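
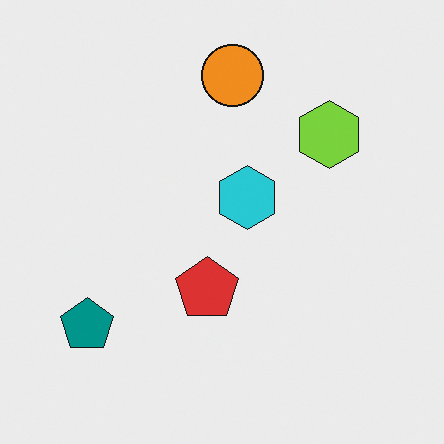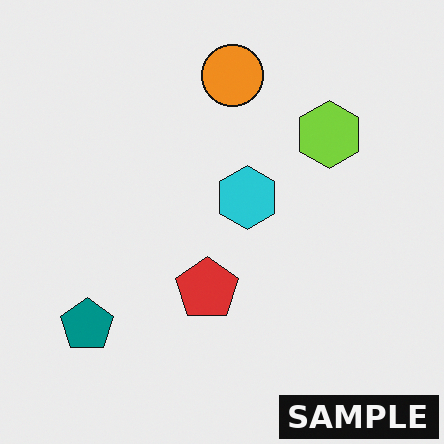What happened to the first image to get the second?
The image was watermarked with the text "SAMPLE" in the lower-right corner.

A dark label reading "SAMPLE" appears in the lower-right corner.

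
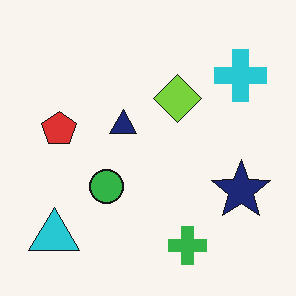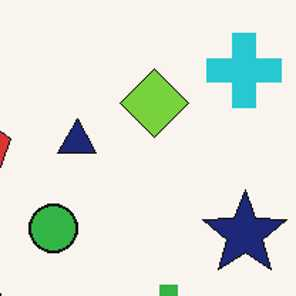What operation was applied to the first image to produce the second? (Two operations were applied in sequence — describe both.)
Cropped to a modestly smaller region and rescaled, then given moderate JPEG compression.

The visible shapes are larger and the field of view is narrower; shapes near the original edges may be partly or wholly outside the frame — a crop-and-rescale. Blocky 8×8 compression artifacts appear around shape edges and the flat background shows ringing — characteristic JPEG degradation.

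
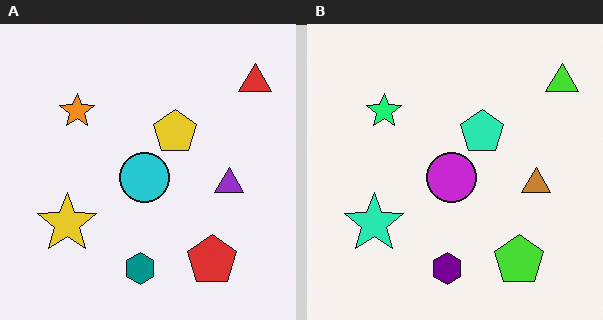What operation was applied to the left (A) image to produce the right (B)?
This is the original image hue-shifted by a moderate amount.

Every shape's color has rotated by the same amount around the hue wheel — a uniform hue shift.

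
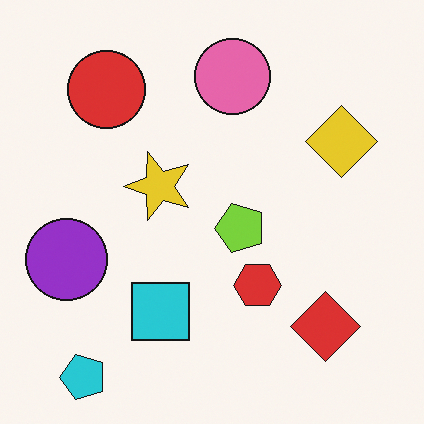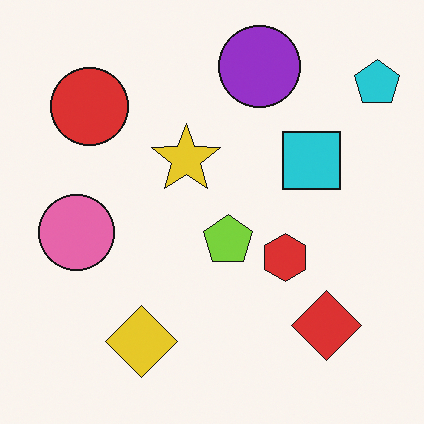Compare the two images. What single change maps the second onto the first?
The first image is the second transposed (reflected across the top-left ↔ bottom-right diagonal).

Shapes have swapped their row and column positions — what was in the top-right is now in the bottom-left — a diagonal reflection.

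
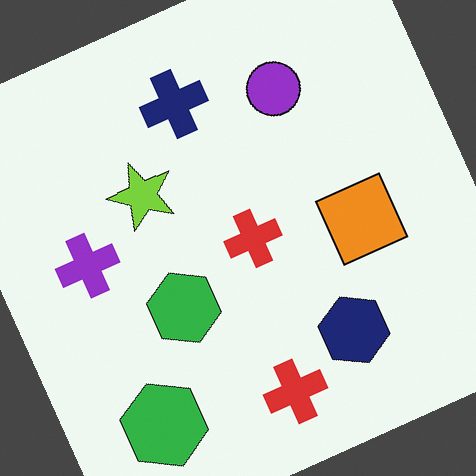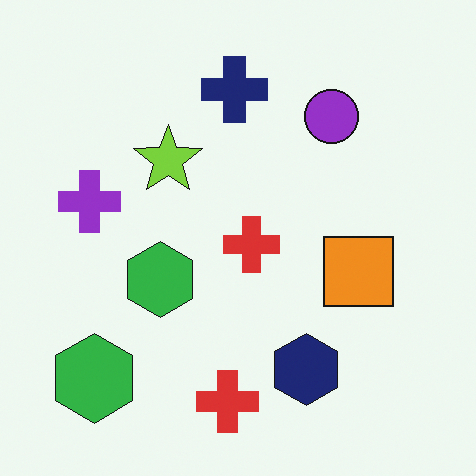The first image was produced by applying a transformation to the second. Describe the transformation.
The first image is the second rotated counter-clockwise by a moderate amount.

Every shape is tilted by the same angle and the image corners show triangular fill wedges — a whole-image rotation by a non-right angle.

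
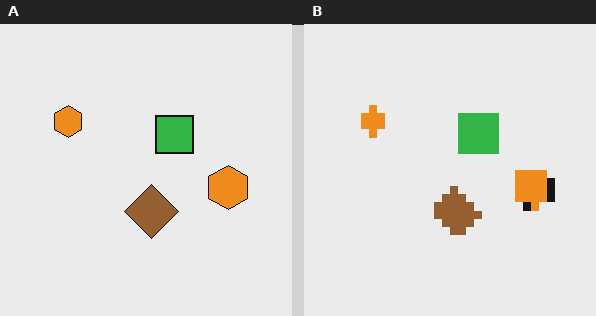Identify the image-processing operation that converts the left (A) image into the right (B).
The transformation is: moderately pixelated.

Shapes are reduced to large square blocks; fine edges and outlines are lost — a downscale-then-upscale (mosaic) effect.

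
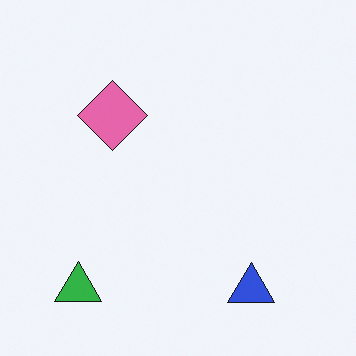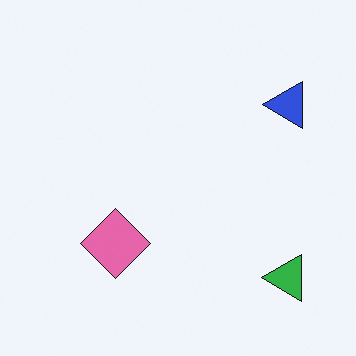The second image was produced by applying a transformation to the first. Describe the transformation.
Rotated 90° counter-clockwise.

The green triangle sits in the bottom-left of the first image and the bottom-right of the second — consistent with a whole-image 90° counter-clockwise rotation.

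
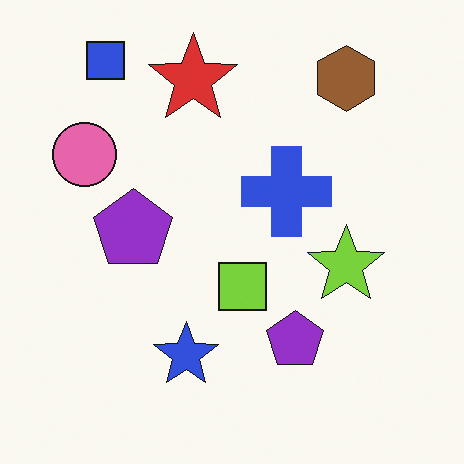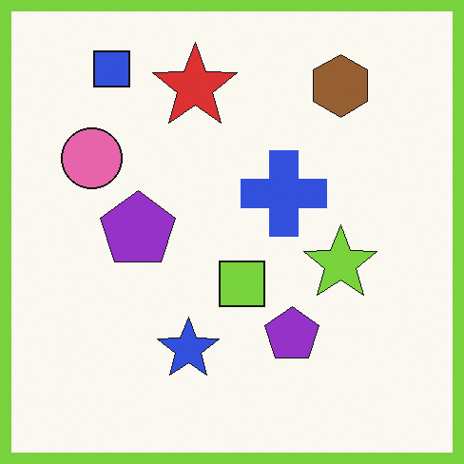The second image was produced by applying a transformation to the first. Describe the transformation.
Framed with a lime border.

A solid lime frame runs around the edge of the second image, with the content slightly shrunk inside it.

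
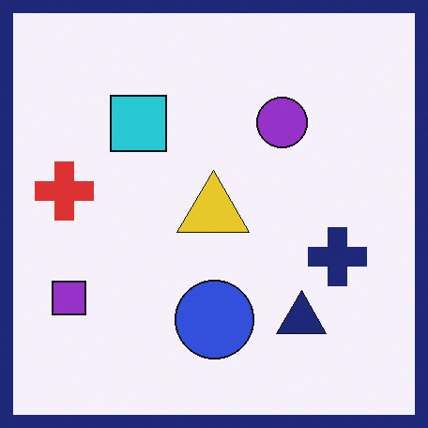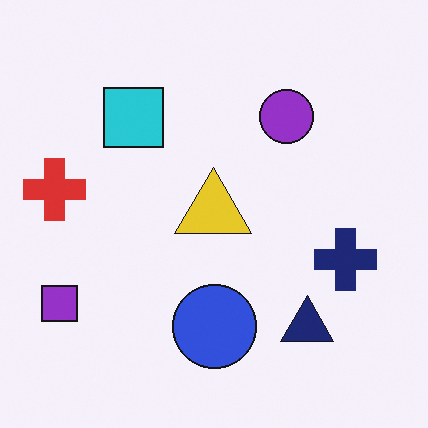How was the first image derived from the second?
The transformation is: framed with a navy border.

A solid navy frame runs around the edge of the first image, with the content slightly shrunk inside it.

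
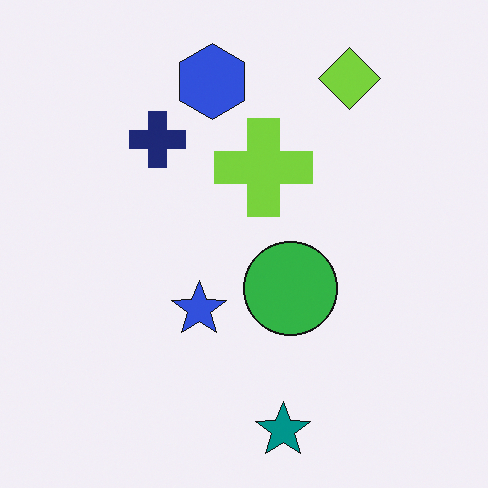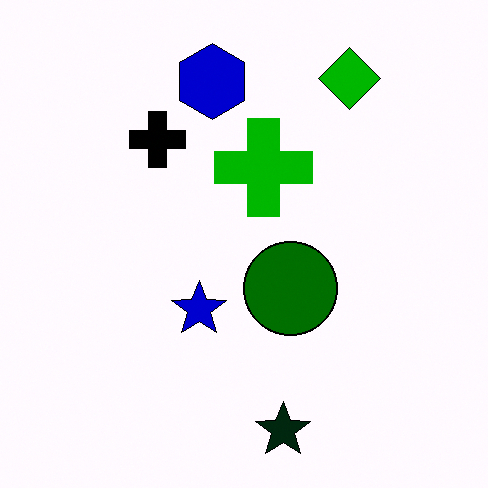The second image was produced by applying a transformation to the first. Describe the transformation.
It was boosted in contrast.

Tones are pushed away from mid-grey across the whole image — a global contrast change.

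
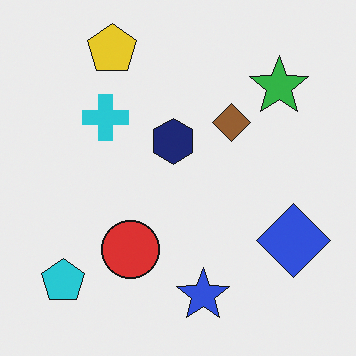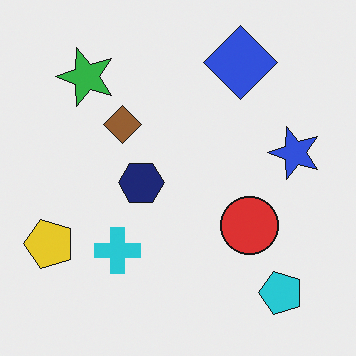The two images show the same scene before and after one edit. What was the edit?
It was rotated 90° counter-clockwise.

The cyan pentagon sits in the bottom-left of the first image and the bottom-right of the second — consistent with a whole-image 90° counter-clockwise rotation.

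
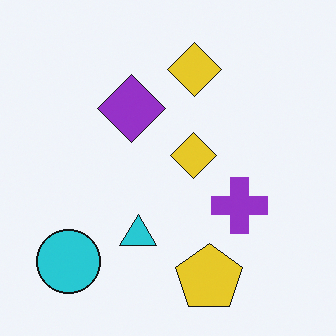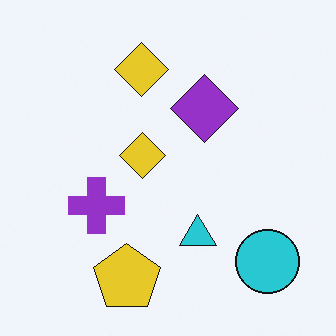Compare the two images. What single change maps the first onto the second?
The second image is the first flipped horizontally (left ↔ right).

The cyan circle is in the bottom-left of the first image and the bottom-right of the second — shapes on opposite sides of the vertical midline have swapped in a mirror flip.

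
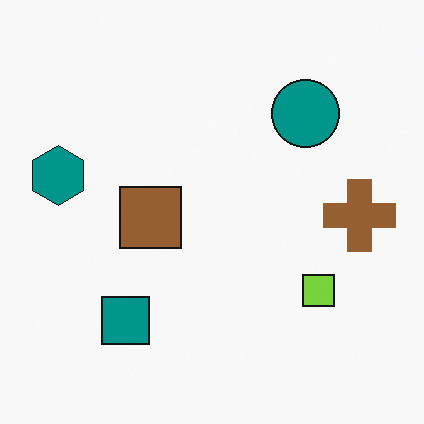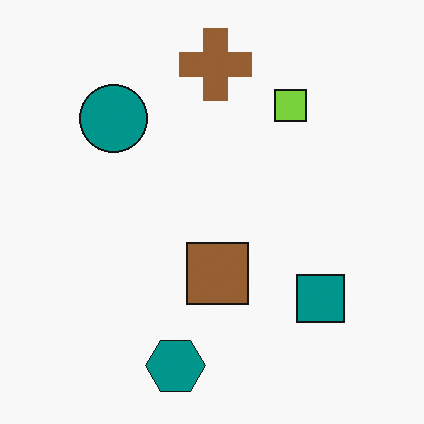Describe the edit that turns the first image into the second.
The image was rotated 90° counter-clockwise.

The teal hexagon sits in the left of the first image and the bottom of the second — consistent with a whole-image 90° counter-clockwise rotation.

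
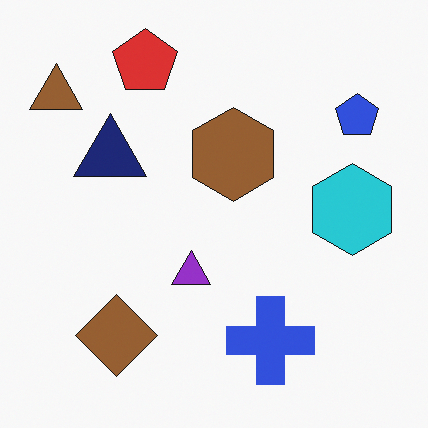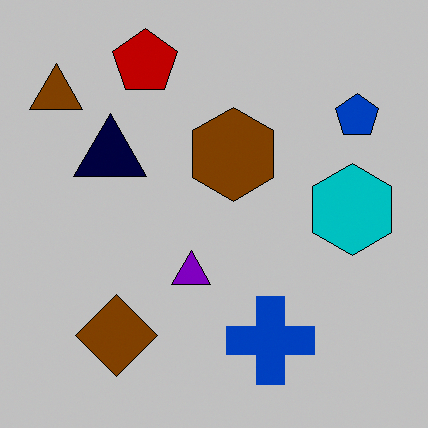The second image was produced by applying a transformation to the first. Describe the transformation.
The transformation is: aggressively posterized.

Each flat color has snapped to a coarser quantized level — most visibly, the near-white background has dropped to a flat grey.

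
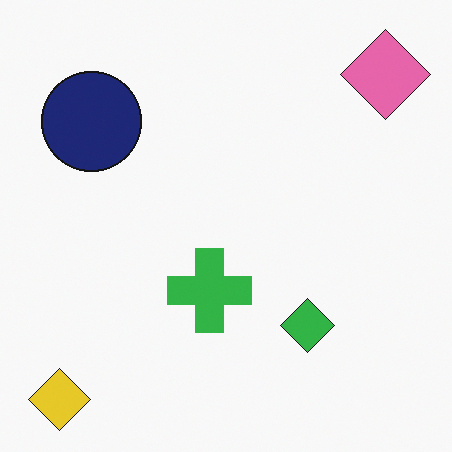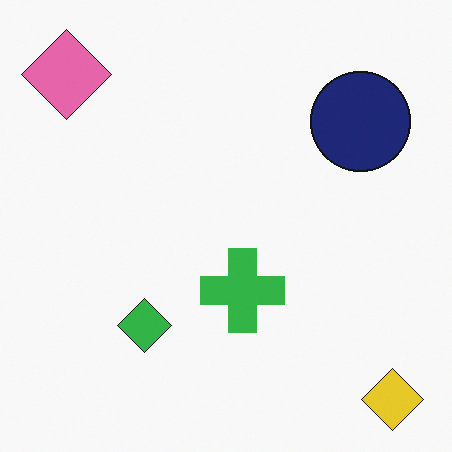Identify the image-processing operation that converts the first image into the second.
It was flipped horizontally (left ↔ right).

The yellow diamond is in the bottom-left of the first image and the bottom-right of the second — shapes on opposite sides of the vertical midline have swapped in a mirror flip.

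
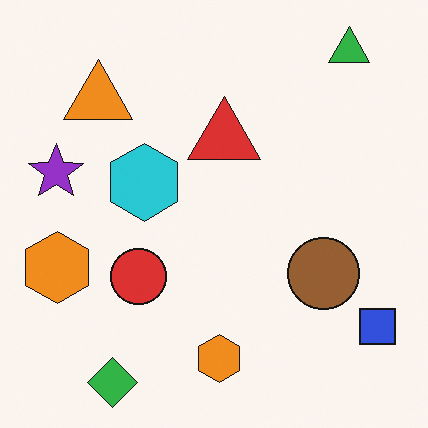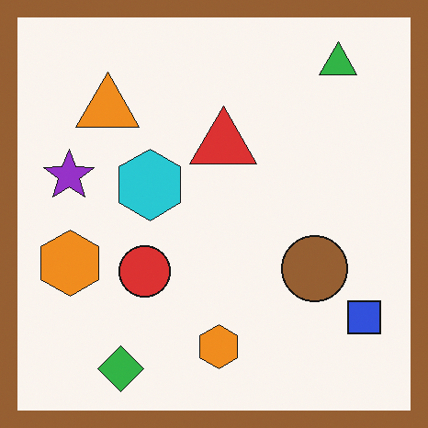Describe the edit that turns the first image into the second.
The second image is the first framed with a brown border.

A solid brown frame runs around the edge of the second image, with the content slightly shrunk inside it.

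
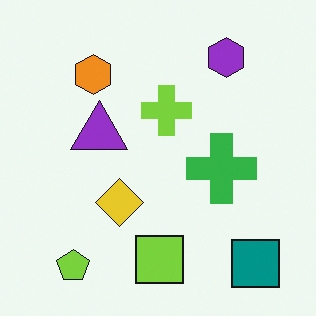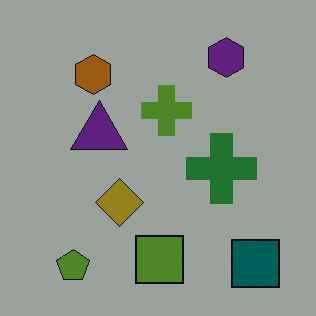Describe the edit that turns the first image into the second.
Darkened a lot.

Every pixel — background and shapes alike — is uniformly darkened.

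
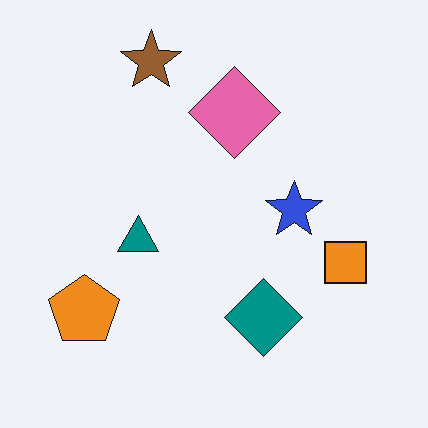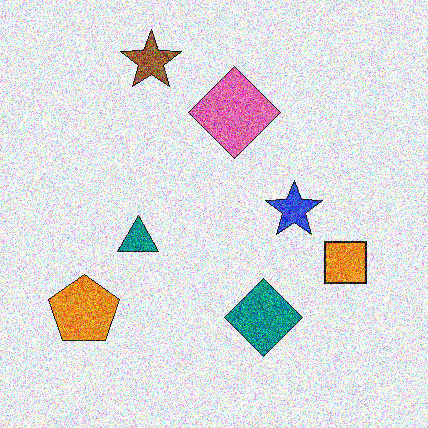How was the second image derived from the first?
The image was degraded with heavy additive noise.

Random speckle covers the whole image, including the flat background.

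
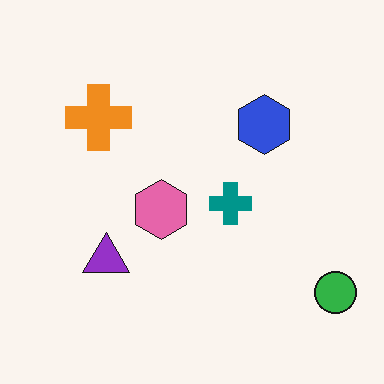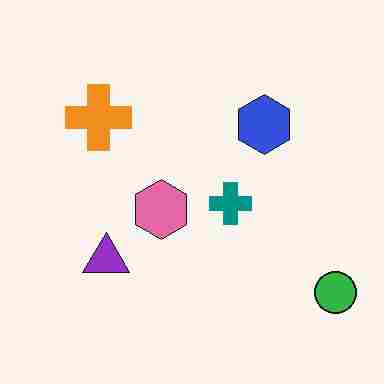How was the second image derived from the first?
It was degraded with heavy JPEG compression.

Blocky 8×8 compression artifacts appear around shape edges and the flat background shows ringing — characteristic JPEG degradation.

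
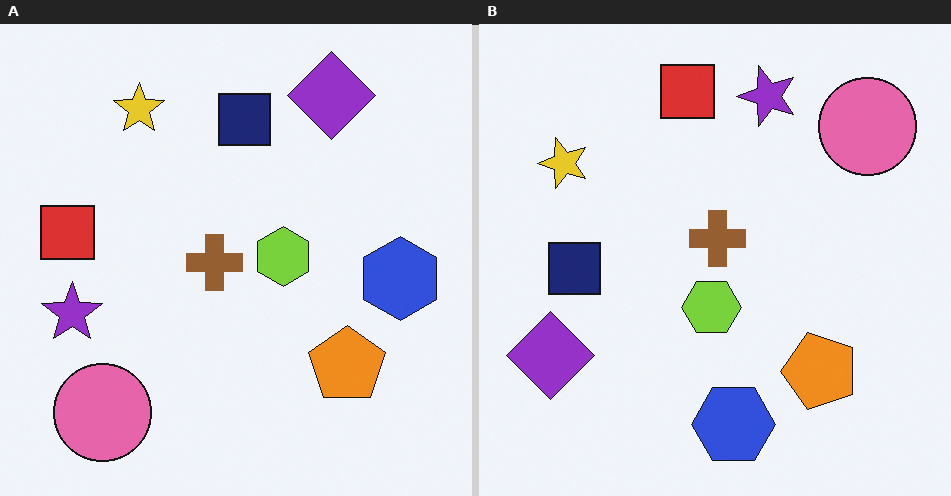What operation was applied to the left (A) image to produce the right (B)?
The right (B) image is the left (A) transposed (reflected across the top-left ↔ bottom-right diagonal).

Shapes have swapped their row and column positions — what was in the top-right is now in the bottom-left — a diagonal reflection.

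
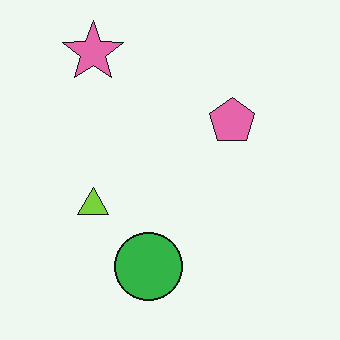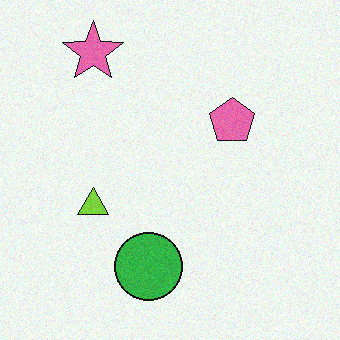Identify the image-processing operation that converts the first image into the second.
The image was degraded with light additive noise.

Random speckle covers the whole image, including the flat background.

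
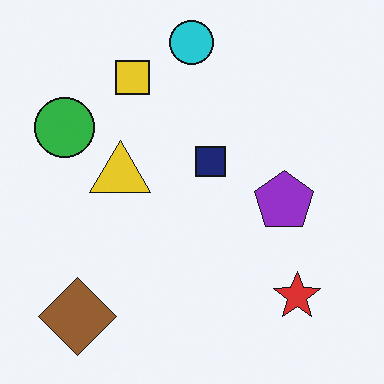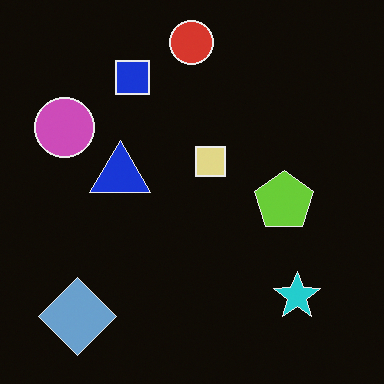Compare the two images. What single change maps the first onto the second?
The second image is the first color-inverted (negative).

The light background has become dark and every shape's color is its complement — a photographic negative.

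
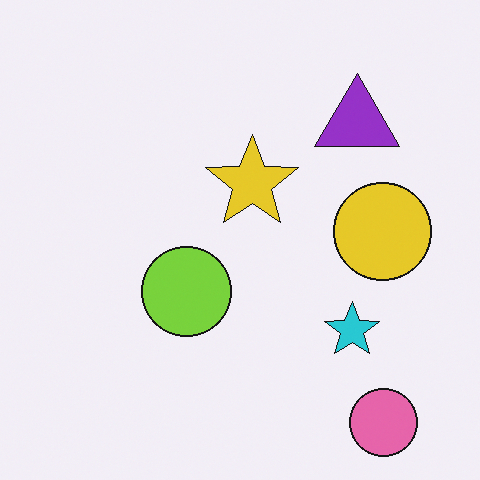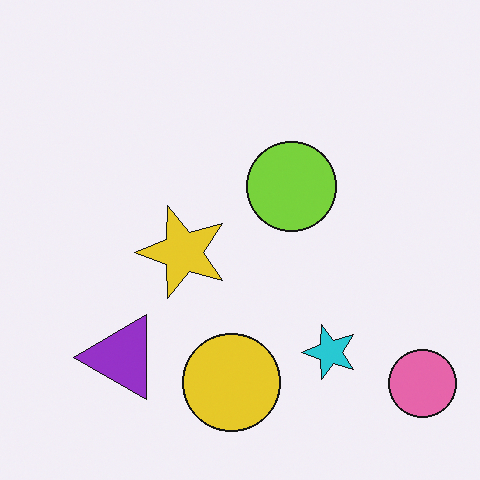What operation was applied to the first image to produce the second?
Transposed (reflected across the top-left ↔ bottom-right diagonal).

Shapes have swapped their row and column positions — what was in the top-right is now in the bottom-left — a diagonal reflection.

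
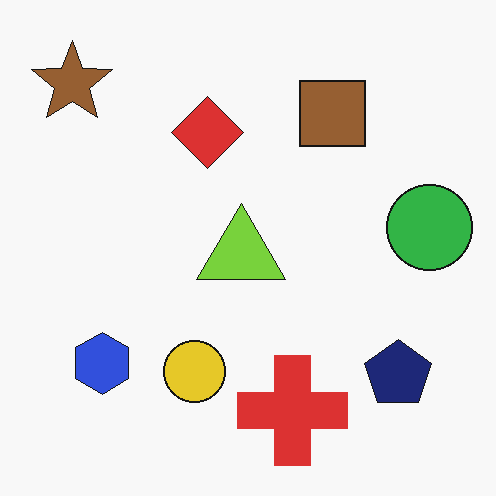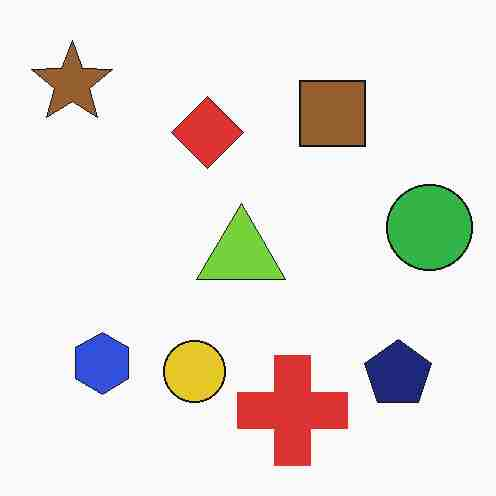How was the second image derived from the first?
The transformation is: degraded with heavy JPEG compression.

Blocky 8×8 compression artifacts appear around shape edges and the flat background shows ringing — characteristic JPEG degradation.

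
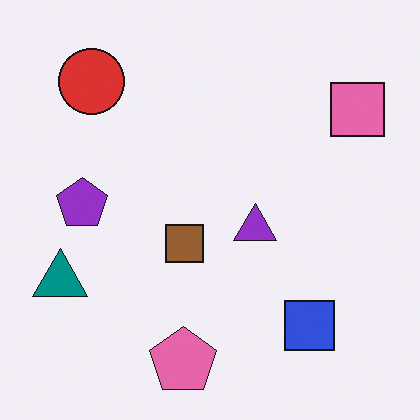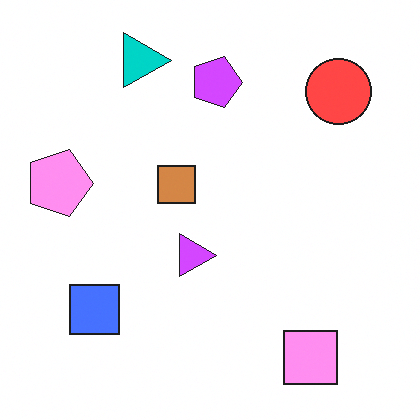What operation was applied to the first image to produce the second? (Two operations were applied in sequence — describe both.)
This is the original image rotated 90° clockwise, then substantially brightened.

The pink square sits in the top-right of the first image and the bottom-right of the second — consistent with a whole-image 90° clockwise rotation. Every pixel — background and shapes alike — is uniformly brightened.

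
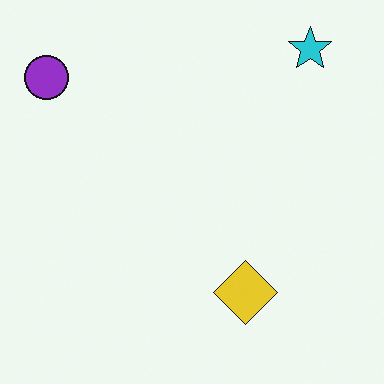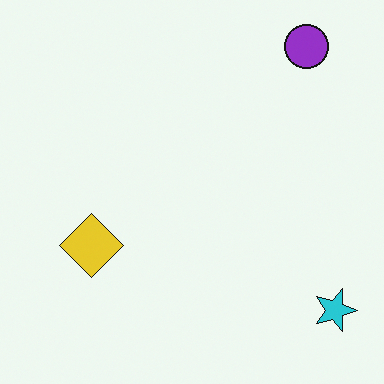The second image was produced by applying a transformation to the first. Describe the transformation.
It was rotated 90° clockwise.

The purple circle sits in the top-left of the first image and the top-right of the second — consistent with a whole-image 90° clockwise rotation.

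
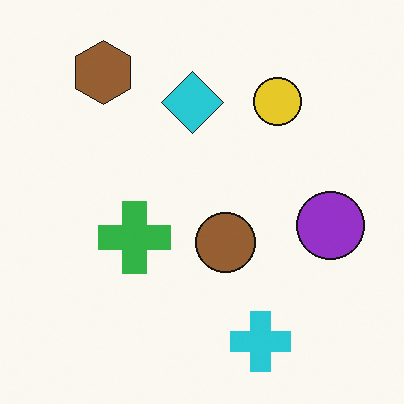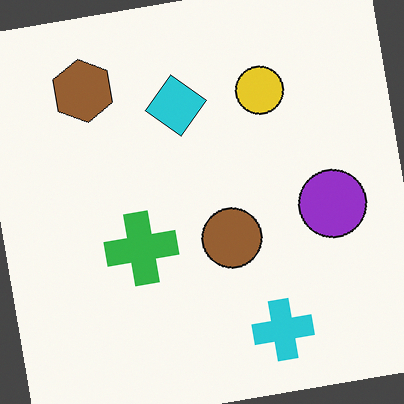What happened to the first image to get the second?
The transformation is: rotated counter-clockwise by a few degrees.

Every shape is tilted by the same angle and the image corners show triangular fill wedges — a whole-image rotation by a non-right angle.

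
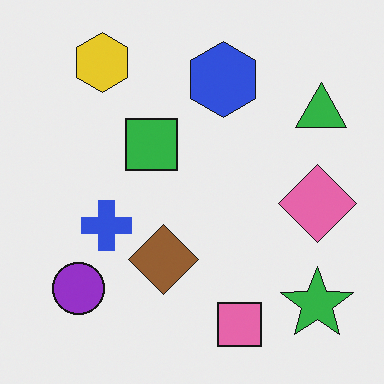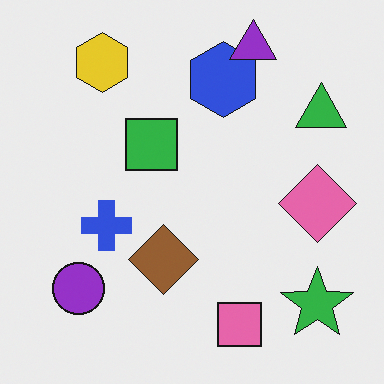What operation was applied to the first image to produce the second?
The image was overlaid with an additional purple triangle.

A purple triangle appears in the second image that is absent from the first.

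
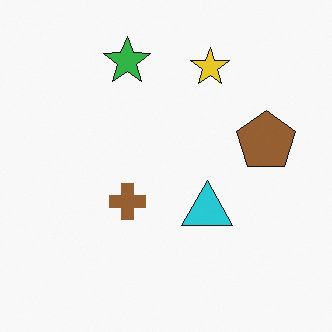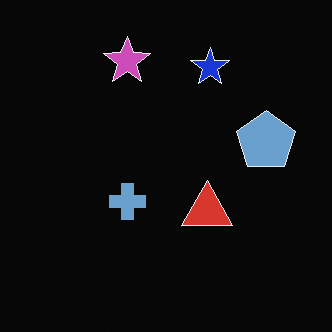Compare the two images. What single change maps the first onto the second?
It was color-inverted (negative).

The light background has become dark and every shape's color is its complement — a photographic negative.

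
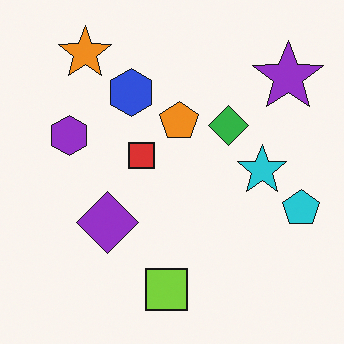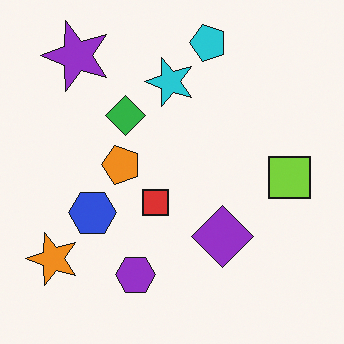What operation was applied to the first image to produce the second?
The second image is the first rotated 90° counter-clockwise.

The purple star sits in the top-right of the first image and the top-left of the second — consistent with a whole-image 90° counter-clockwise rotation.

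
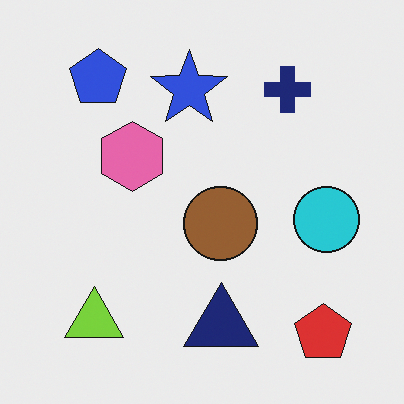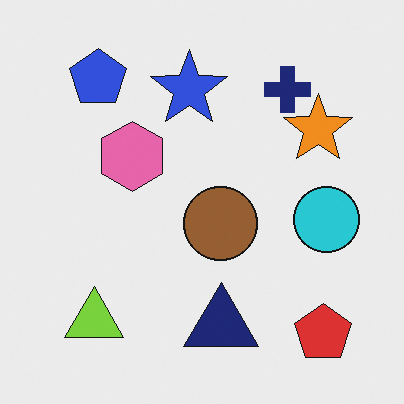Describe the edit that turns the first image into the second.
The transformation is: overlaid with an additional orange star.

An orange star appears in the second image that is absent from the first.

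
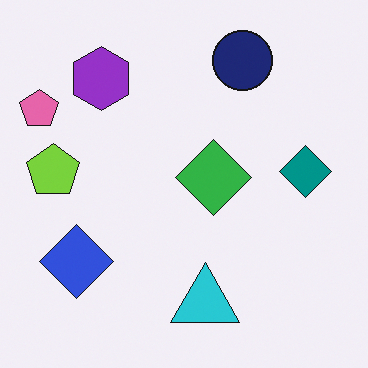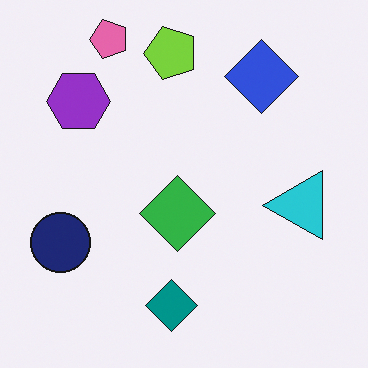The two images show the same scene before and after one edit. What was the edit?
The transformation is: transposed (reflected across the top-left ↔ bottom-right diagonal).

Shapes have swapped their row and column positions — what was in the top-right is now in the bottom-left — a diagonal reflection.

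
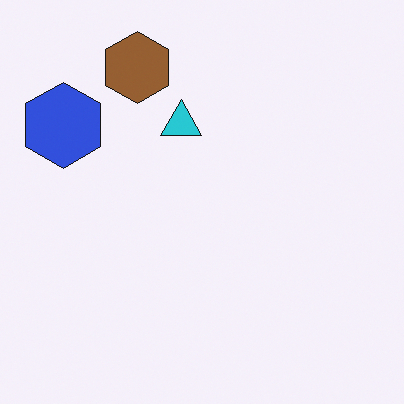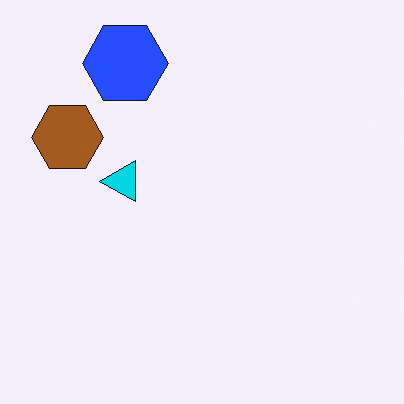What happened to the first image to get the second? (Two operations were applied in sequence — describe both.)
The image was transposed (reflected across the top-left ↔ bottom-right diagonal), then slightly oversaturated.

Shapes have swapped their row and column positions — what was in the top-right is now in the bottom-left — a diagonal reflection. All colors are more vivid — a global saturation change.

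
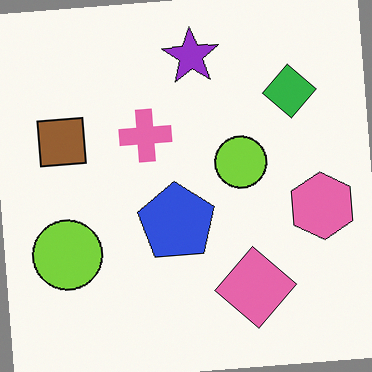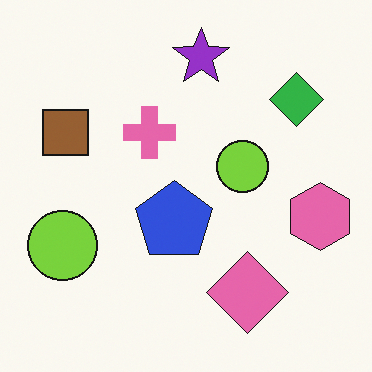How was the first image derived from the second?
Rotated counter-clockwise by a slight angle.

Every shape is tilted by the same angle and the image corners show triangular fill wedges — a whole-image rotation by a non-right angle.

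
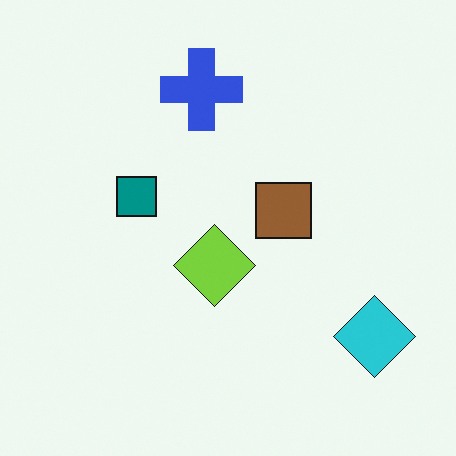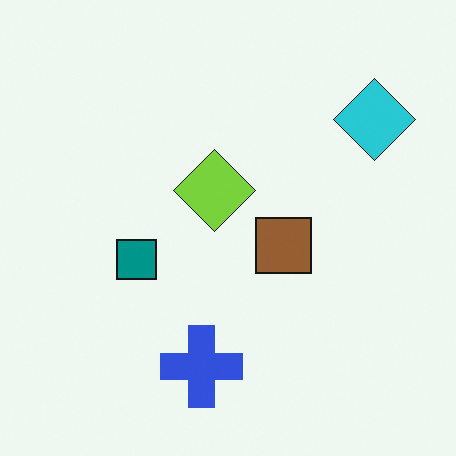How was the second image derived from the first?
The image was flipped vertically (top ↔ bottom).

The blue cross is in the top of the first image and the bottom of the second — shapes on opposite sides of the horizontal midline have swapped in a mirror flip.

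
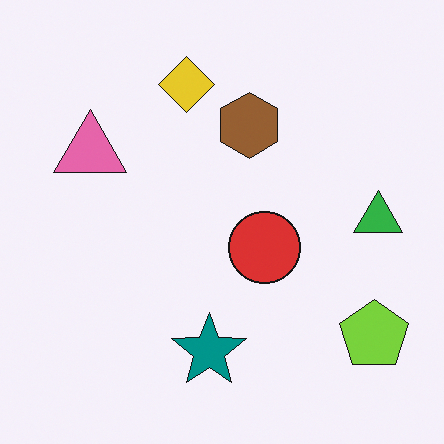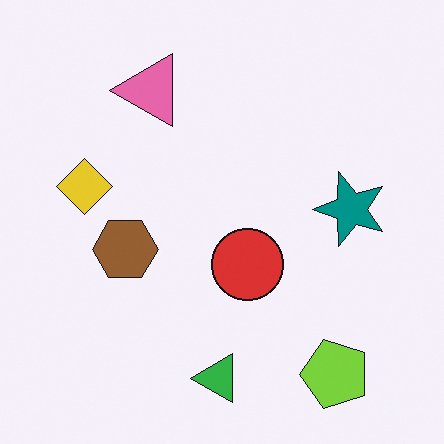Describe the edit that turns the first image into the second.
This is the original image transposed (reflected across the top-left ↔ bottom-right diagonal).

Shapes have swapped their row and column positions — what was in the top-right is now in the bottom-left — a diagonal reflection.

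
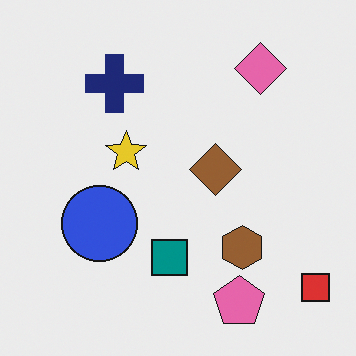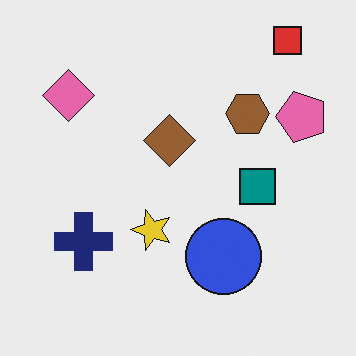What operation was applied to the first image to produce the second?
This is the original image rotated 90° counter-clockwise.

The red square sits in the bottom-right of the first image and the top-right of the second — consistent with a whole-image 90° counter-clockwise rotation.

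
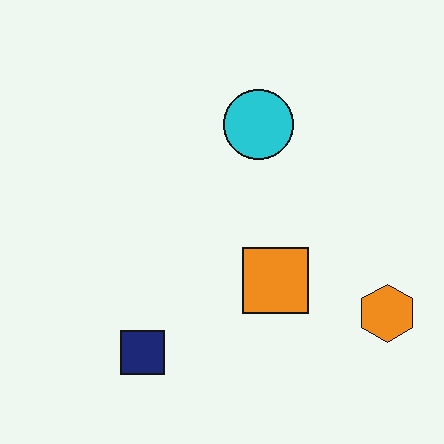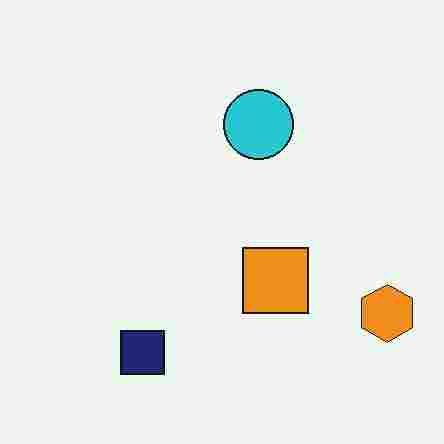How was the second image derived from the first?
The second image is the first degraded with heavy JPEG compression.

Blocky 8×8 compression artifacts appear around shape edges and the flat background shows ringing — characteristic JPEG degradation.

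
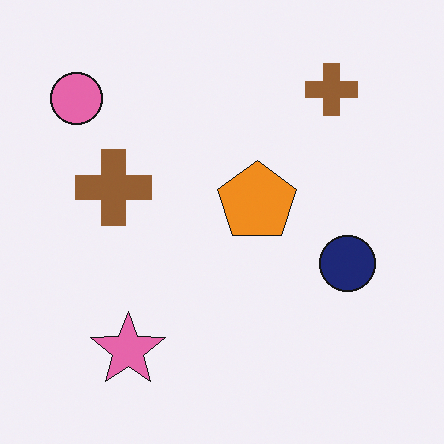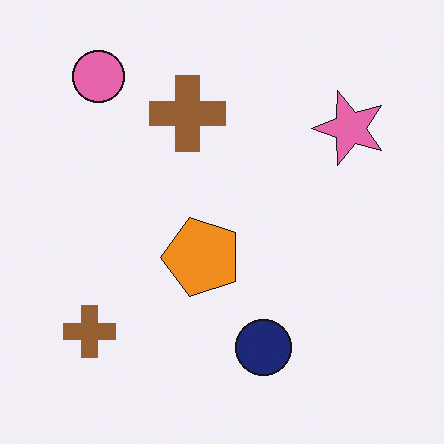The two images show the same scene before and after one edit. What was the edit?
The second image is the first transposed (reflected across the top-left ↔ bottom-right diagonal).

Shapes have swapped their row and column positions — what was in the top-right is now in the bottom-left — a diagonal reflection.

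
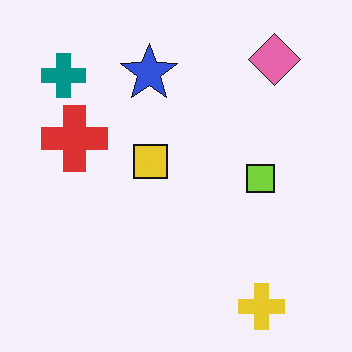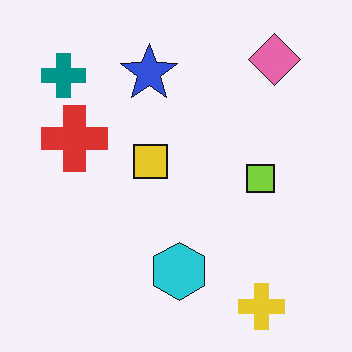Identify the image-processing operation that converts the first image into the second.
The transformation is: overlaid with an additional cyan hexagon.

A cyan hexagon appears in the second image that is absent from the first.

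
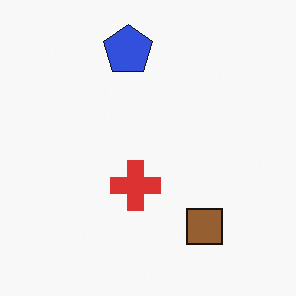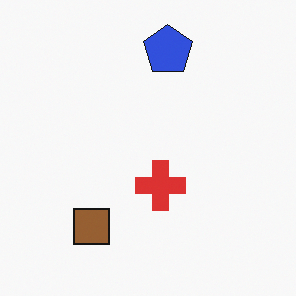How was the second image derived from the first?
Flipped horizontally (left ↔ right).

The brown square is in the bottom-right of the first image and the bottom-left of the second — shapes on opposite sides of the vertical midline have swapped in a mirror flip.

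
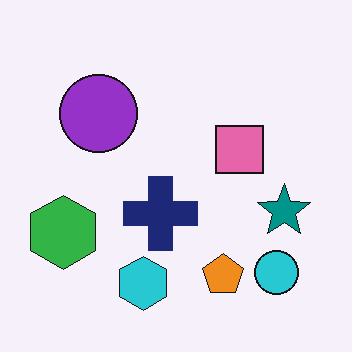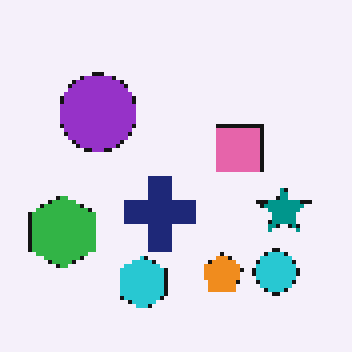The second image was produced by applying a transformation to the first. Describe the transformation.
This is the original image mildly pixelated.

Shapes are reduced to large square blocks; fine edges and outlines are lost — a downscale-then-upscale (mosaic) effect.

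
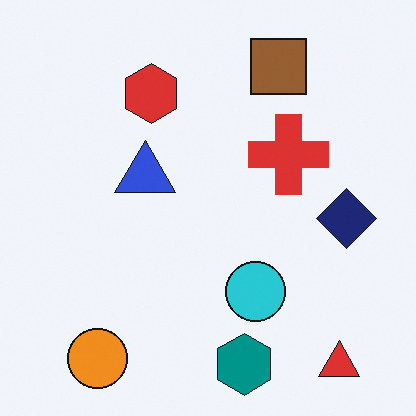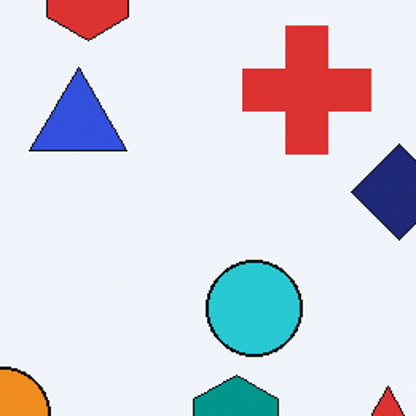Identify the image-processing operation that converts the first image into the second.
This is the original image cropped slightly and scaled back up.

The visible shapes are larger and the field of view is narrower; shapes near the original edges may be partly or wholly outside the frame — a crop-and-rescale.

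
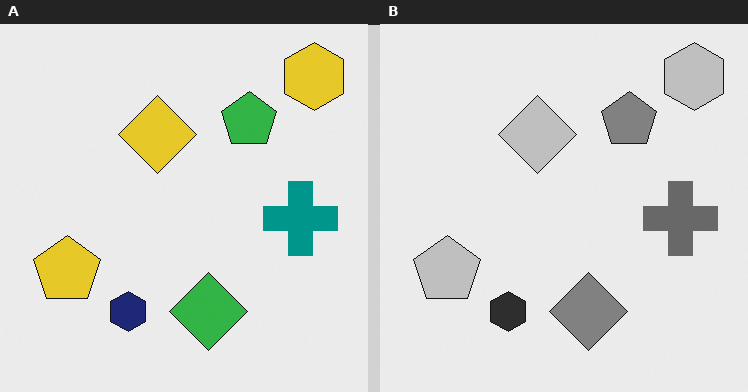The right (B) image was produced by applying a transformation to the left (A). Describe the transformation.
The right (B) image is the left (A) converted to grayscale.

All color is removed — every shape is now a shade of grey.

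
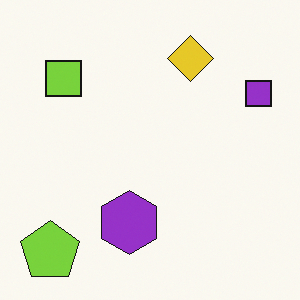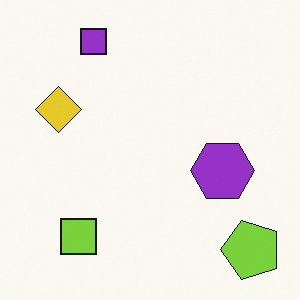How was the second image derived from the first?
It was rotated 90° counter-clockwise.

The lime pentagon sits in the bottom-left of the first image and the bottom-right of the second — consistent with a whole-image 90° counter-clockwise rotation.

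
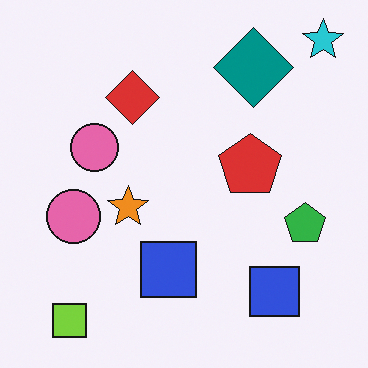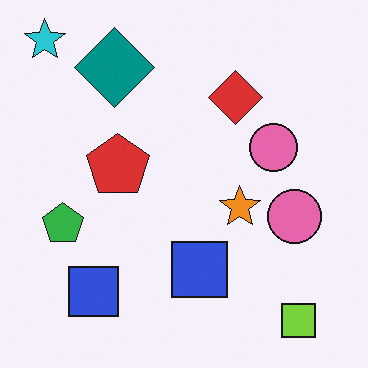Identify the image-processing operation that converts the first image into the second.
It was flipped horizontally (left ↔ right).

The cyan star is in the top-right of the first image and the top-left of the second — shapes on opposite sides of the vertical midline have swapped in a mirror flip.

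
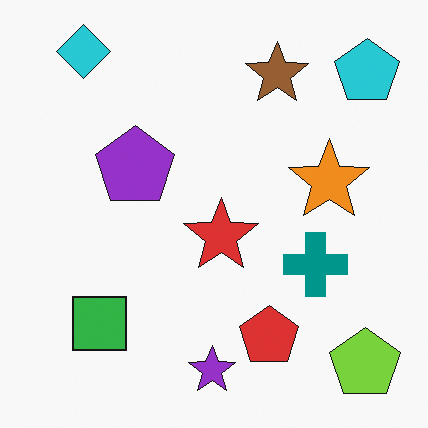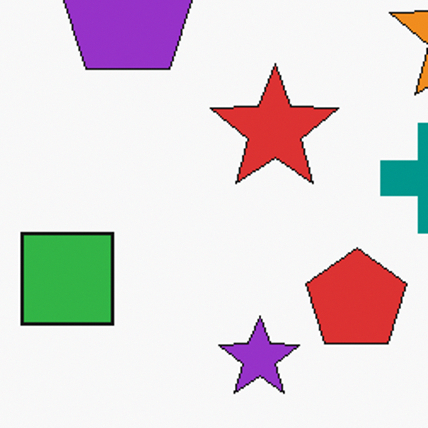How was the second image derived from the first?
The transformation is: cropped tightly and scaled back up.

The visible shapes are larger and the field of view is narrower; shapes near the original edges may be partly or wholly outside the frame — a crop-and-rescale.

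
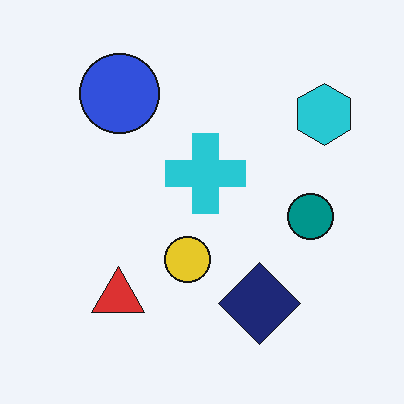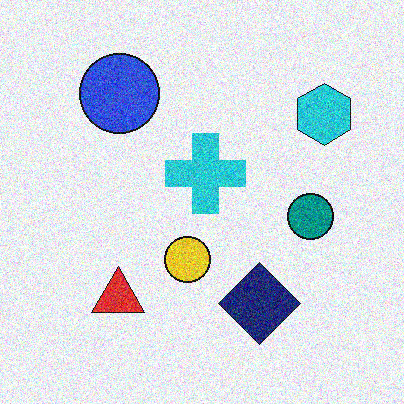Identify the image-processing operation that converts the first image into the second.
Degraded with strong gaussian noise.

Random speckle covers the whole image, including the flat background.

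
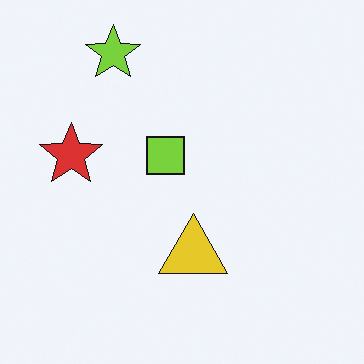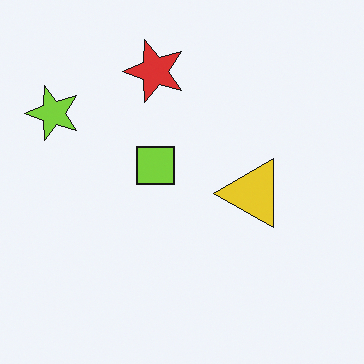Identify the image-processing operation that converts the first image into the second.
This is the original image transposed (reflected across the top-left ↔ bottom-right diagonal).

Shapes have swapped their row and column positions — what was in the top-right is now in the bottom-left — a diagonal reflection.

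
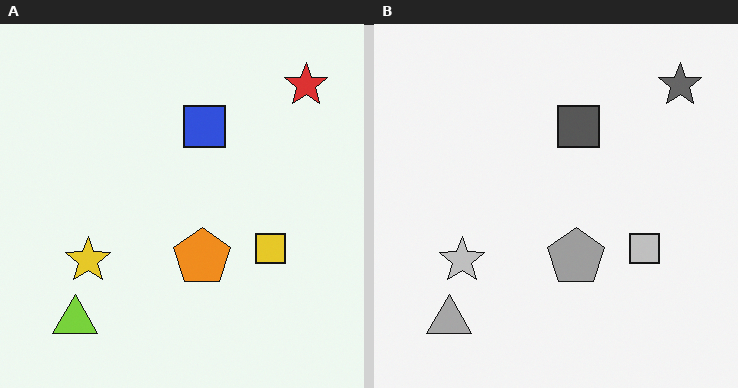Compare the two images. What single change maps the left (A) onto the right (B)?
It was converted to grayscale.

All color is removed — every shape is now a shade of grey.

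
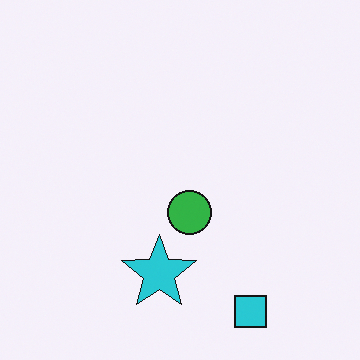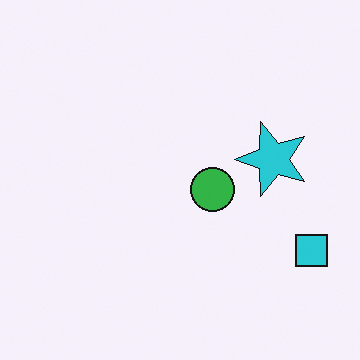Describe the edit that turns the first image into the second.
It was transposed (reflected across the top-left ↔ bottom-right diagonal).

Shapes have swapped their row and column positions — what was in the top-right is now in the bottom-left — a diagonal reflection.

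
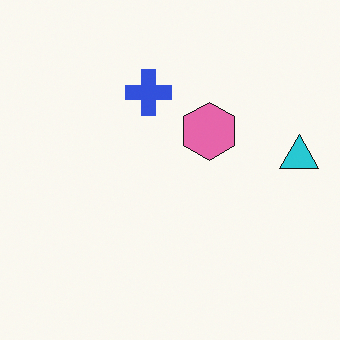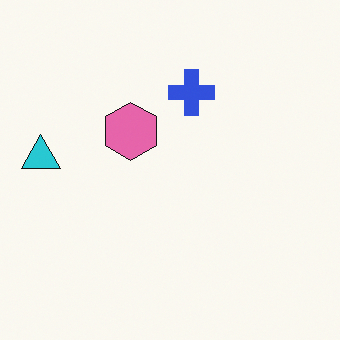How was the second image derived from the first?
The image was flipped horizontally (left ↔ right).

The cyan triangle is in the right of the first image and the left of the second — shapes on opposite sides of the vertical midline have swapped in a mirror flip.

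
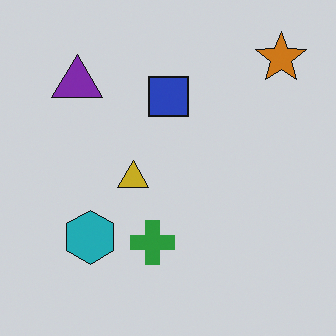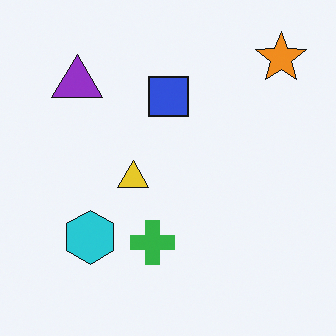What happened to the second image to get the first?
The image was darkened a little.

Every pixel — background and shapes alike — is uniformly darkened.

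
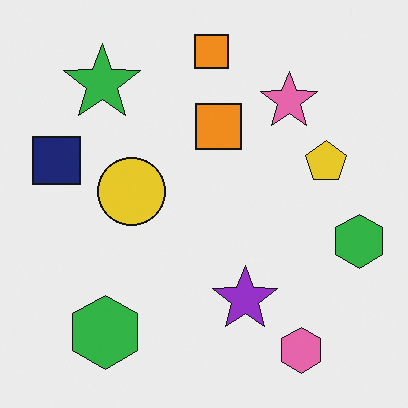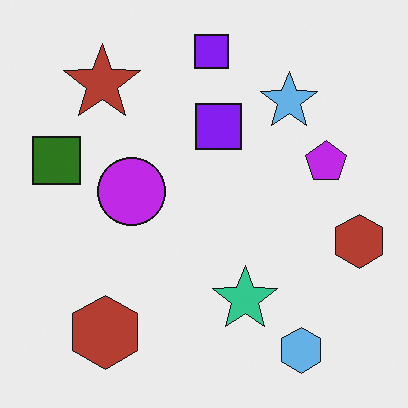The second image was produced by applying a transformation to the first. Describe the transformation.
The transformation is: hue-shifted through roughly half the color wheel.

Every shape's color has rotated by the same amount around the hue wheel — a uniform hue shift.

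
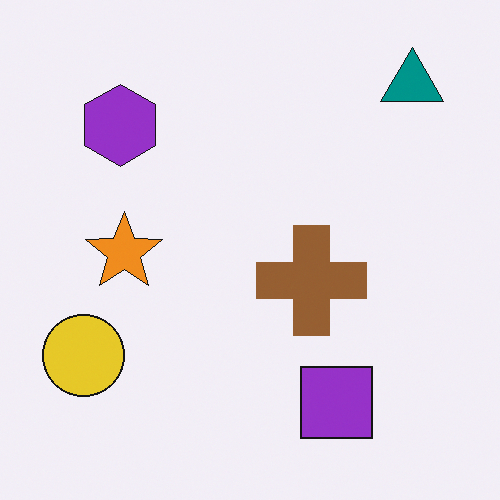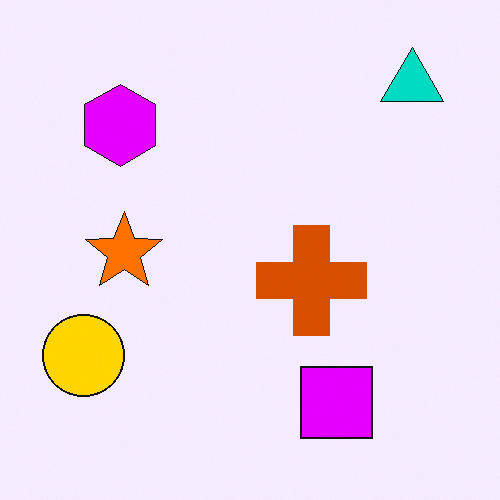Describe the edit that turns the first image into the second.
It was made much more vivid (saturation change).

All colors are more vivid — a global saturation change.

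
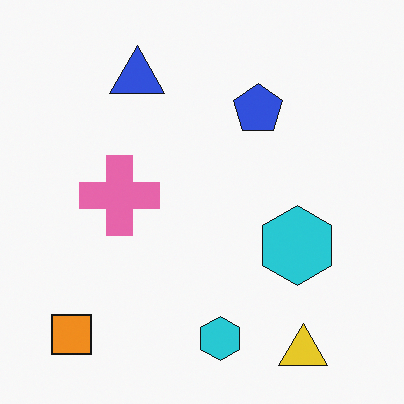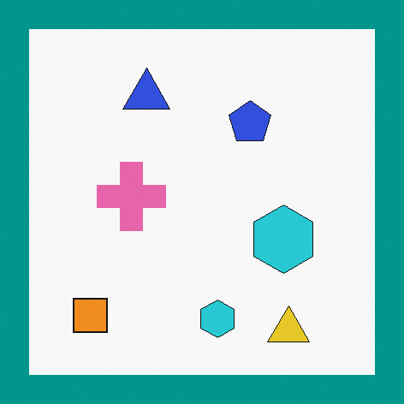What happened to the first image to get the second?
The second image is the first framed with a teal border.

A solid teal frame runs around the edge of the second image, with the content slightly shrunk inside it.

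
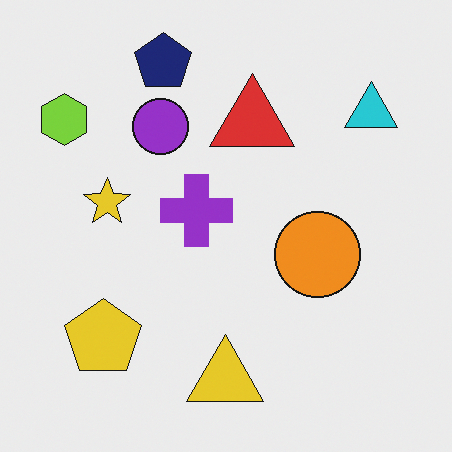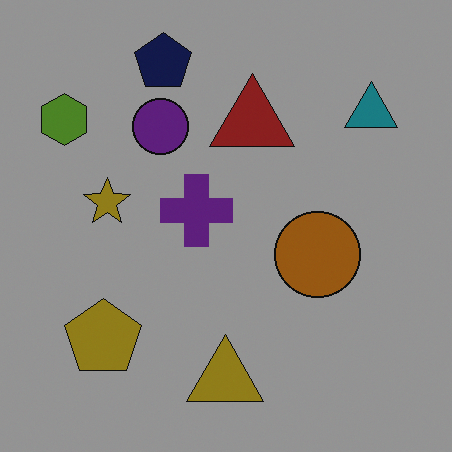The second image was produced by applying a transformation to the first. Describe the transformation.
The image was noticeably darkened.

Every pixel — background and shapes alike — is uniformly darkened.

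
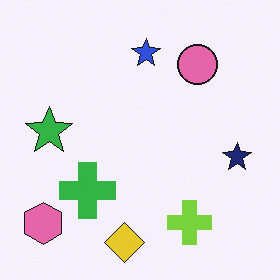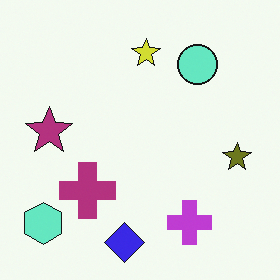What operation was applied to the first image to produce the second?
The image was hue-shifted through roughly half the color wheel.

Every shape's color has rotated by the same amount around the hue wheel — a uniform hue shift.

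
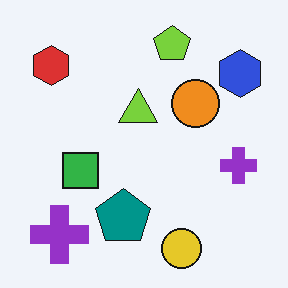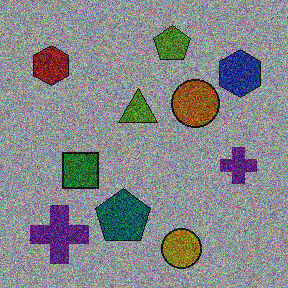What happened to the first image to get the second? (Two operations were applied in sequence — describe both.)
The second image is the first darkened a lot, then degraded with heavy additive noise.

Every pixel — background and shapes alike — is uniformly darkened. Random speckle covers the whole image, including the flat background.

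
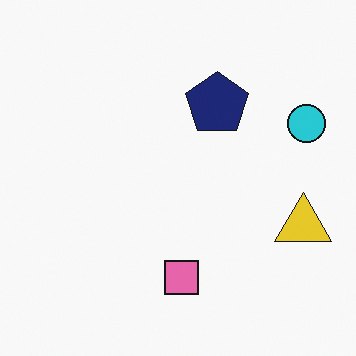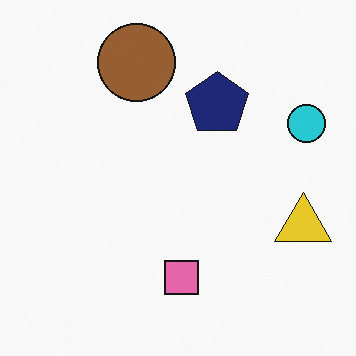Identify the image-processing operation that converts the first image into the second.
This is the original image overlaid with an additional brown circle.

A brown circle appears in the second image that is absent from the first.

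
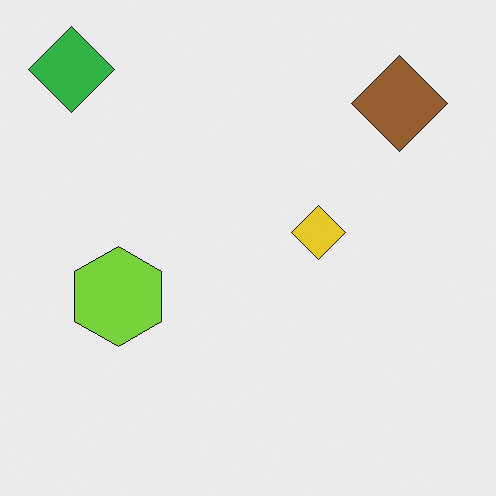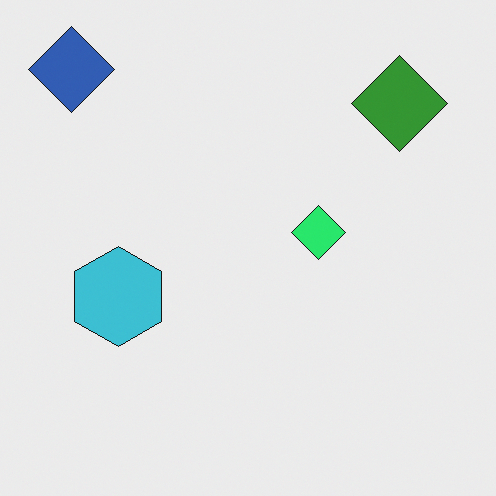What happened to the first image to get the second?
It was hue-shifted through roughly a third of the color wheel.

Every shape's color has rotated by the same amount around the hue wheel — a uniform hue shift.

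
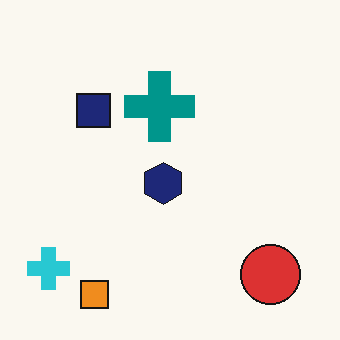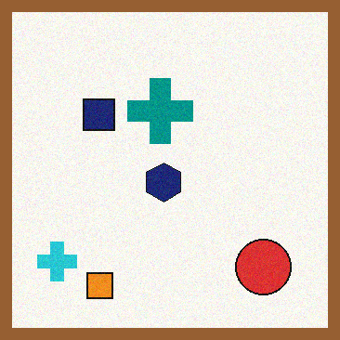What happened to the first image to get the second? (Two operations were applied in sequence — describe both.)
Degraded with a light layer of grain, then framed with a brown border.

Random speckle covers the whole image, including the flat background. A solid brown frame runs around the edge of the second image, with the content slightly shrunk inside it.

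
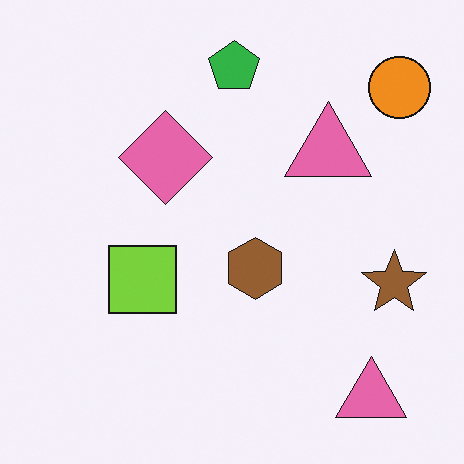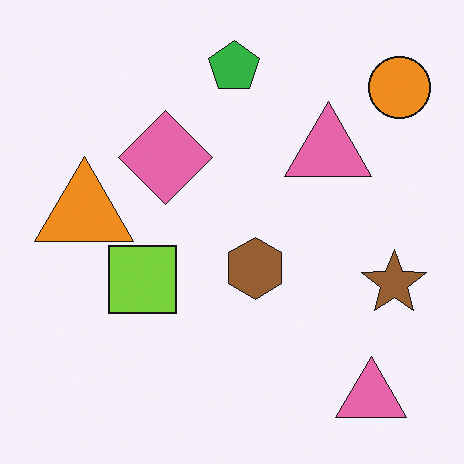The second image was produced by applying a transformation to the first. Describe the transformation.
The image was overlaid with an additional orange triangle.

An orange triangle appears in the second image that is absent from the first.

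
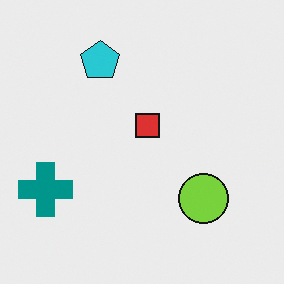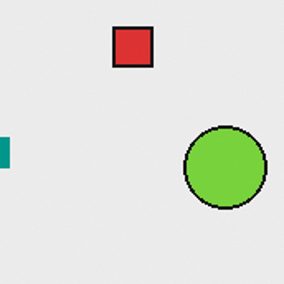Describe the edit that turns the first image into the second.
The transformation is: cropped tightly and scaled back up.

The visible shapes are larger and the field of view is narrower; shapes near the original edges may be partly or wholly outside the frame — a crop-and-rescale.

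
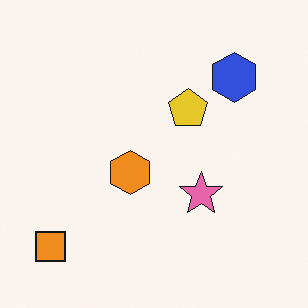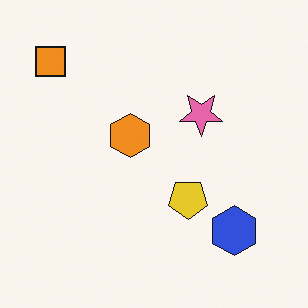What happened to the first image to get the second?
This is the original image flipped vertically (top ↔ bottom).

The orange square is in the bottom-left of the first image and the top-left of the second — shapes on opposite sides of the horizontal midline have swapped in a mirror flip.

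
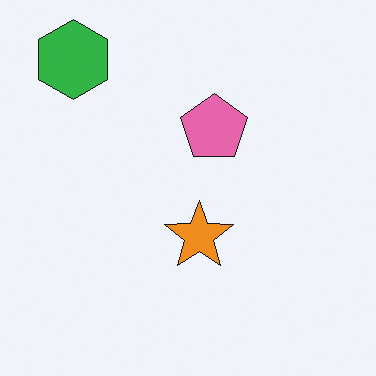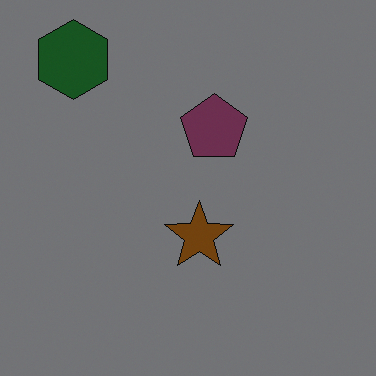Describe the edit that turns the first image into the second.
The second image is the first darkened a lot.

Every pixel — background and shapes alike — is uniformly darkened.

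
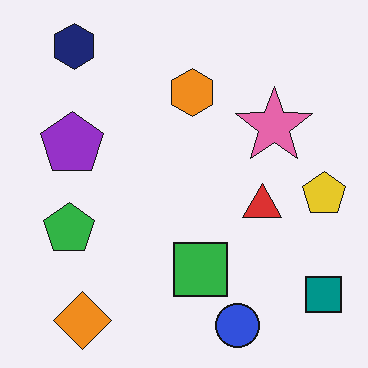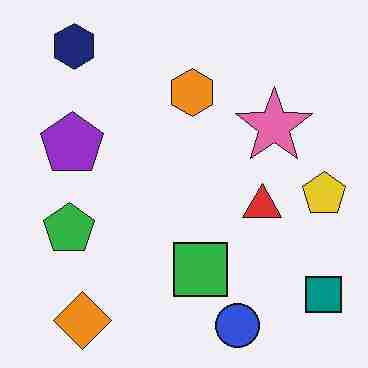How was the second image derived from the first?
It was heavily JPEG-compressed with obvious blocking artifacts.

Blocky 8×8 compression artifacts appear around shape edges and the flat background shows ringing — characteristic JPEG degradation.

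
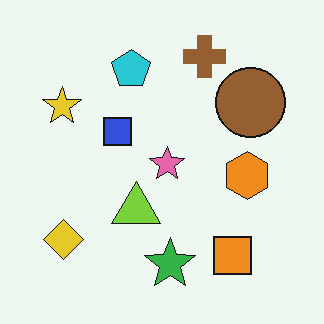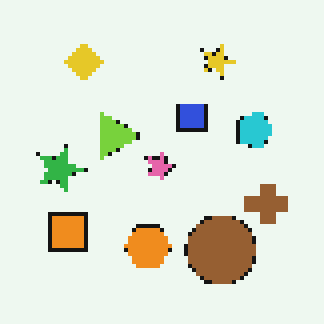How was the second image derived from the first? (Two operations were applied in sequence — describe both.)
The second image is the first rotated 90° clockwise, then mildly pixelated.

The yellow diamond sits in the bottom-left of the first image and the top-left of the second — consistent with a whole-image 90° clockwise rotation. Shapes are reduced to large square blocks; fine edges and outlines are lost — a downscale-then-upscale (mosaic) effect.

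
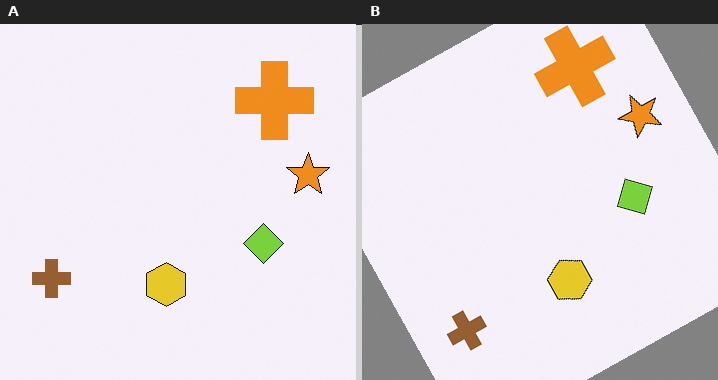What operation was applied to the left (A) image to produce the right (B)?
The transformation is: rotated counter-clockwise by a moderate amount.

Every shape is tilted by the same angle and the image corners show triangular fill wedges — a whole-image rotation by a non-right angle.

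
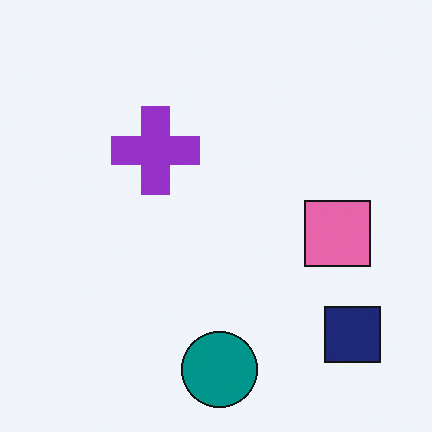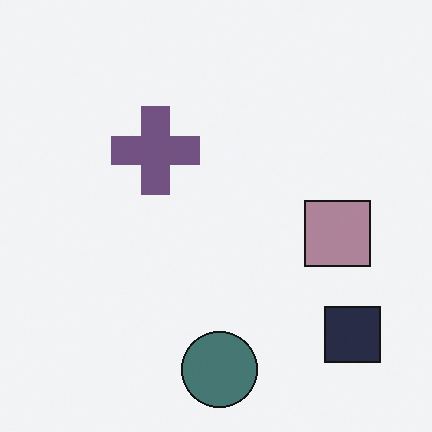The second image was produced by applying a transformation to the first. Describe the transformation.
This is the original image made much more muted (saturation change).

All colors are more muted and greyish — a global saturation change.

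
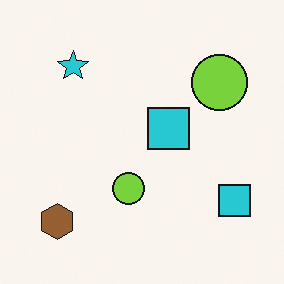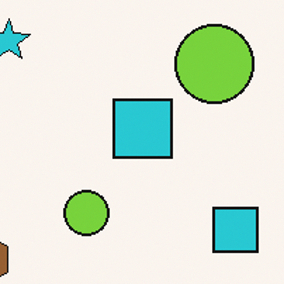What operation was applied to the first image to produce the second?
The second image is the first cropped slightly and scaled back up.

The visible shapes are larger and the field of view is narrower; shapes near the original edges may be partly or wholly outside the frame — a crop-and-rescale.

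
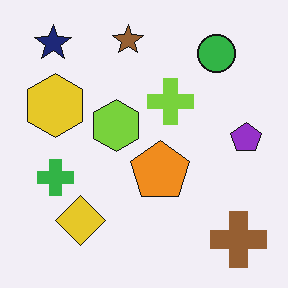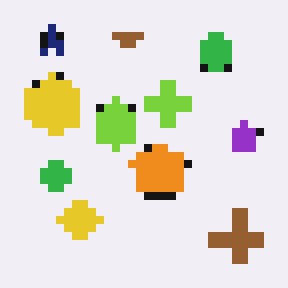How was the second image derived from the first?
The transformation is: moderately pixelated.

Shapes are reduced to large square blocks; fine edges and outlines are lost — a downscale-then-upscale (mosaic) effect.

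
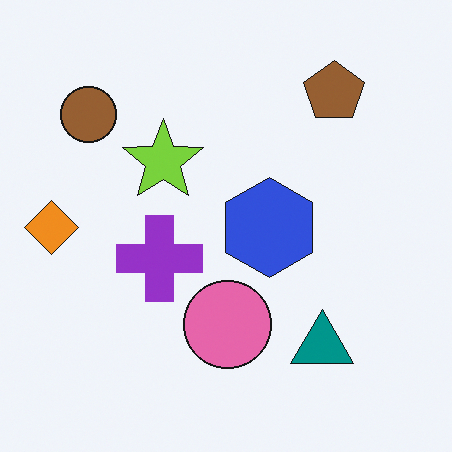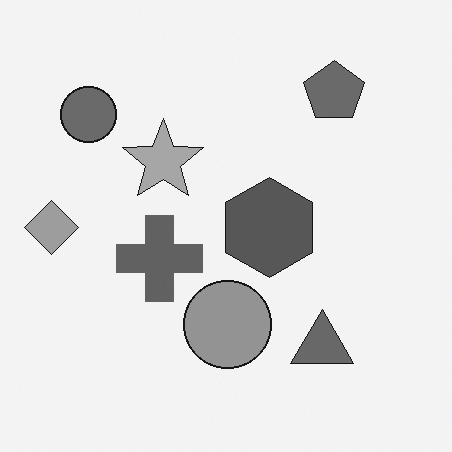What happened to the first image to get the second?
The transformation is: converted to grayscale.

All color is removed — every shape is now a shade of grey.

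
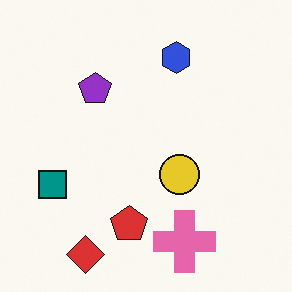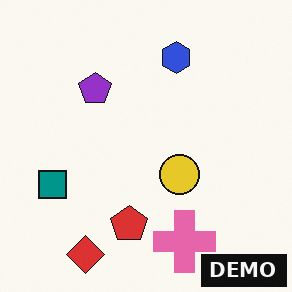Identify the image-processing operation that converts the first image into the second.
It was watermarked with the text "DEMO" in the lower-right corner.

A dark label reading "DEMO" appears in the lower-right corner.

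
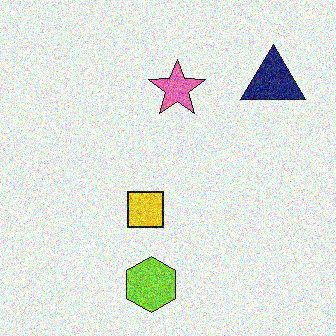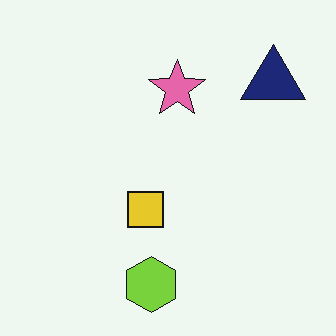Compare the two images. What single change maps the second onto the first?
The image was degraded with a thick layer of grain.

Random speckle covers the whole image, including the flat background.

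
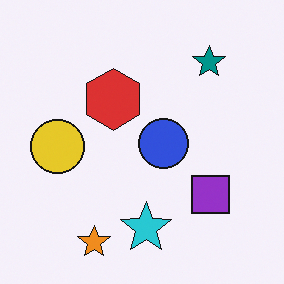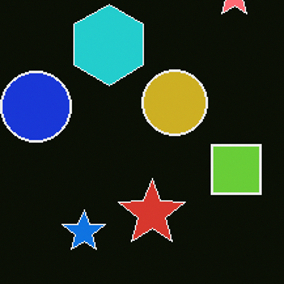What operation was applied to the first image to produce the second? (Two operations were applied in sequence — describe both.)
The second image is the first cropped slightly and scaled back up, then color-inverted (negative).

The visible shapes are larger and the field of view is narrower; shapes near the original edges may be partly or wholly outside the frame — a crop-and-rescale. The light background has become dark and every shape's color is its complement — a photographic negative.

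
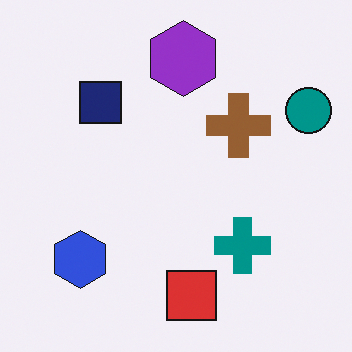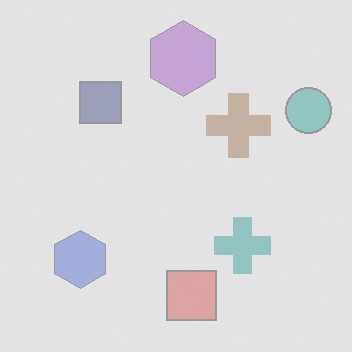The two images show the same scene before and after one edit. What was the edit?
The image was washed out (contrast reduced).

Tones are pushed toward mid-grey across the whole image — a global contrast change.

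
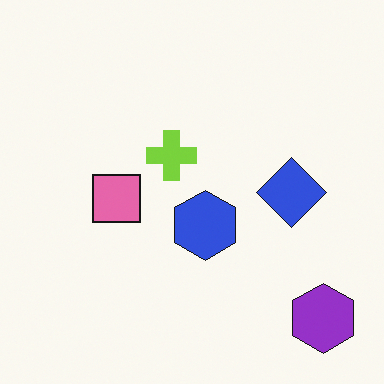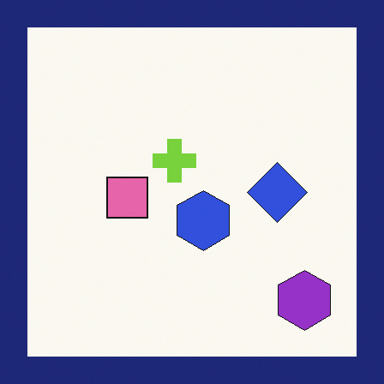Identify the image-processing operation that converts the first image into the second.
Framed with a navy border.

A solid navy frame runs around the edge of the second image, with the content slightly shrunk inside it.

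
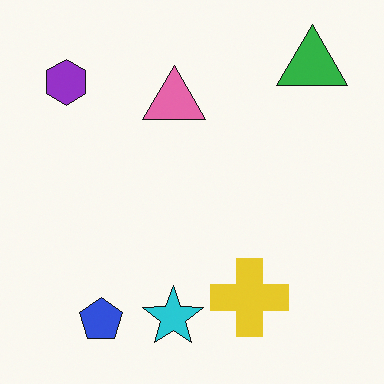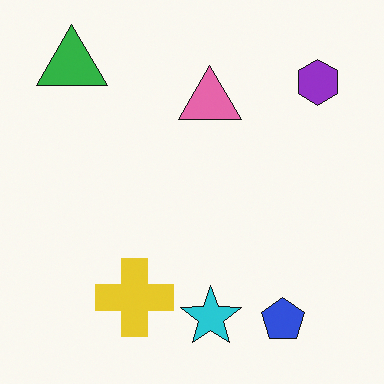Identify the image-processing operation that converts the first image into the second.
The second image is the first flipped horizontally (left ↔ right).

The purple hexagon is in the top-left of the first image and the top-right of the second — shapes on opposite sides of the vertical midline have swapped in a mirror flip.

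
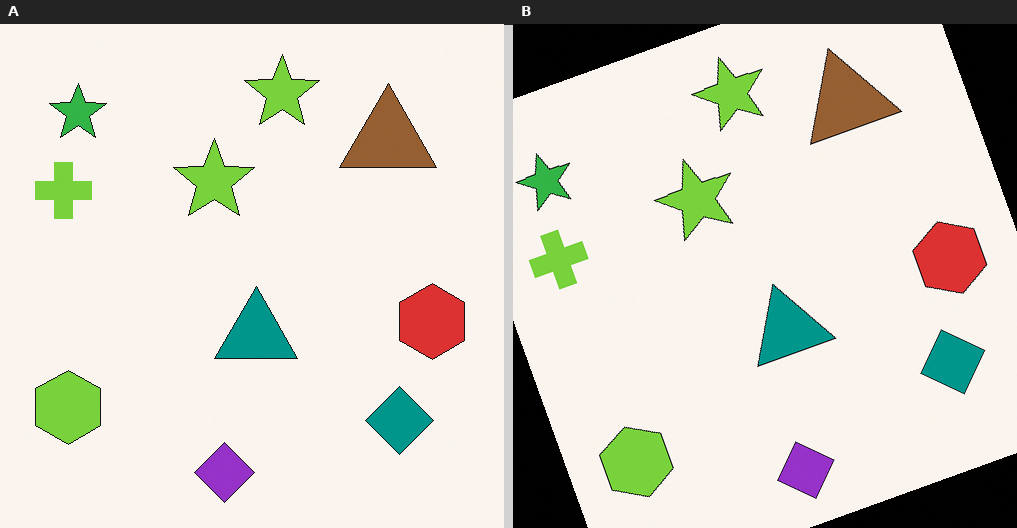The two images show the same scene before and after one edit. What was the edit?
Rotated counter-clockwise by a clearly visible amount.

Every shape is tilted by the same angle and the image corners show triangular fill wedges — a whole-image rotation by a non-right angle.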